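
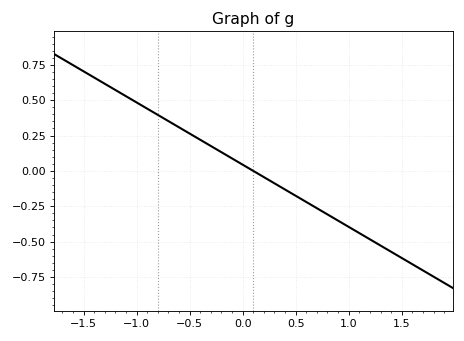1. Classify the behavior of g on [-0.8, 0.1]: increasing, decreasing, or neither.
decreasing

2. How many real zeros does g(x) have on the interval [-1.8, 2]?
1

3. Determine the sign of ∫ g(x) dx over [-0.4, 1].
negative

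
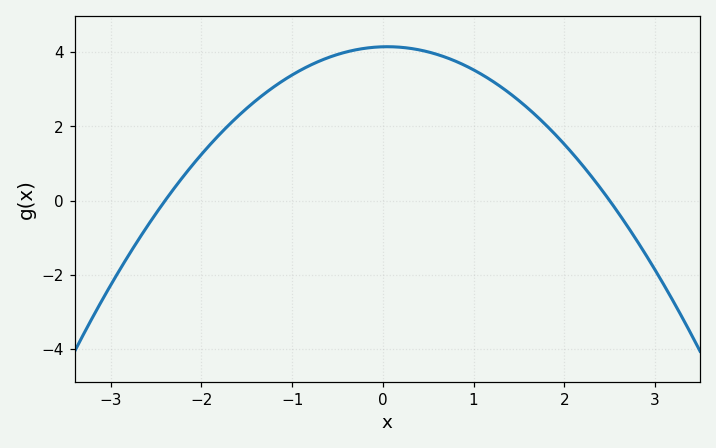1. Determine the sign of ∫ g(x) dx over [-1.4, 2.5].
positive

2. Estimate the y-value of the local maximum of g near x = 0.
4.2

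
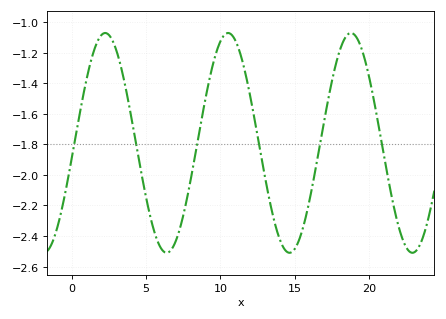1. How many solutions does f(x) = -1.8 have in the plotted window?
6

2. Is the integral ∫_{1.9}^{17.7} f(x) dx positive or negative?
negative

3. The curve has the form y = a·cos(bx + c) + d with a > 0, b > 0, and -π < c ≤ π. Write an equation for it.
y = 0.72cos(0.76x - 1.71) - 1.79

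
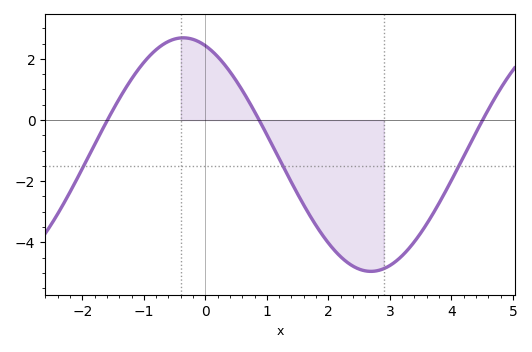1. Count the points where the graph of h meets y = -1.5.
3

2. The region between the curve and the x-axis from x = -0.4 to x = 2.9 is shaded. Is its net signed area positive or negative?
negative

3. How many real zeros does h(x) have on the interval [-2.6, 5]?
3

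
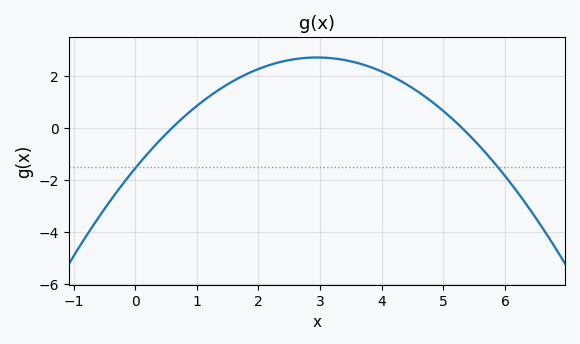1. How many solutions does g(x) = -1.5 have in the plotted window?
2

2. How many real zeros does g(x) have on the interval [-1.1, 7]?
2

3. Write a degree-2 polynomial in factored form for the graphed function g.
y = -0.49(x - 0.6)(x - 5.3)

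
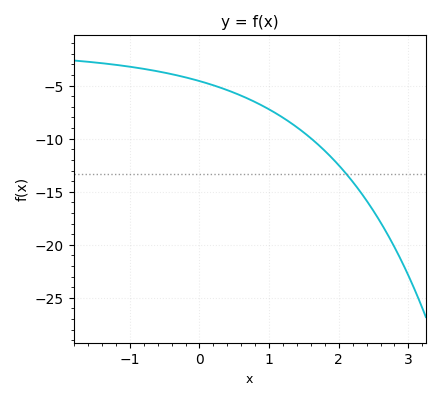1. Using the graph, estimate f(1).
-7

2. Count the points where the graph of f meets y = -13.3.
1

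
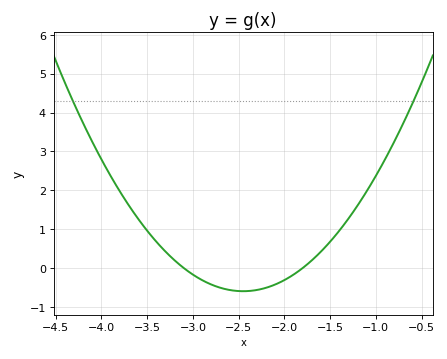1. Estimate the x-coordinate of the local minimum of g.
-2.45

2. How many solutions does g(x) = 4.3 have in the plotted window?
2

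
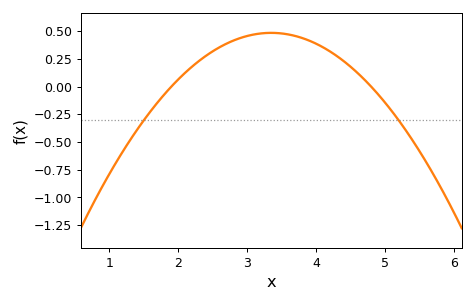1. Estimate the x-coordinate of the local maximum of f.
3.35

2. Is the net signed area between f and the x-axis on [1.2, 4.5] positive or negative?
positive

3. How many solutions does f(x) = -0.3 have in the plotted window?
2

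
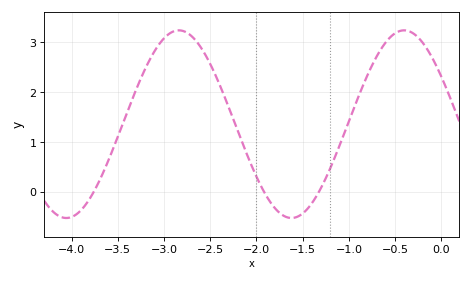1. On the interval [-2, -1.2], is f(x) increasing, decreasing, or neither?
neither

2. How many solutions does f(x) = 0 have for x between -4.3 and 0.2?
3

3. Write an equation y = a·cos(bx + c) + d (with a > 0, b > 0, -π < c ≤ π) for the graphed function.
y = 1.88cos(2.58x + 1.04) + 1.36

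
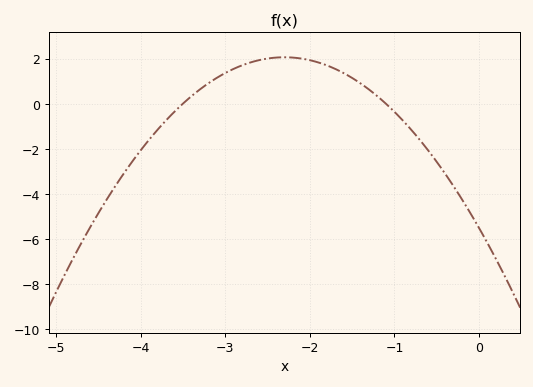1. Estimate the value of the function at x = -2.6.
2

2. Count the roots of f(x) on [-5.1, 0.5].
2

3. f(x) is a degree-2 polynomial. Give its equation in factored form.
y = -1.43(x + 3.5)(x + 1.1)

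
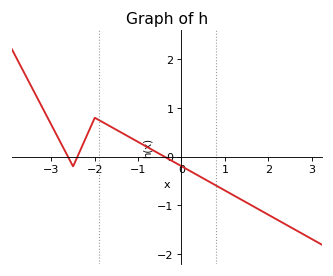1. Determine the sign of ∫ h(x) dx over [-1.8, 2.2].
negative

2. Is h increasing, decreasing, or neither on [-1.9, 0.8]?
decreasing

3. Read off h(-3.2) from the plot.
0.992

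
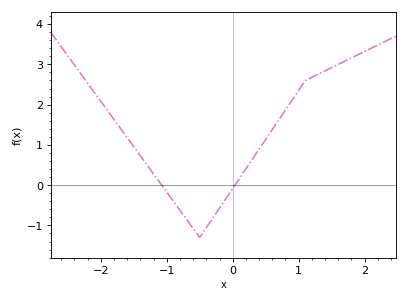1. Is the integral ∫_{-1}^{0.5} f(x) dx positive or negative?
negative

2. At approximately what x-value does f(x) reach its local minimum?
-0.5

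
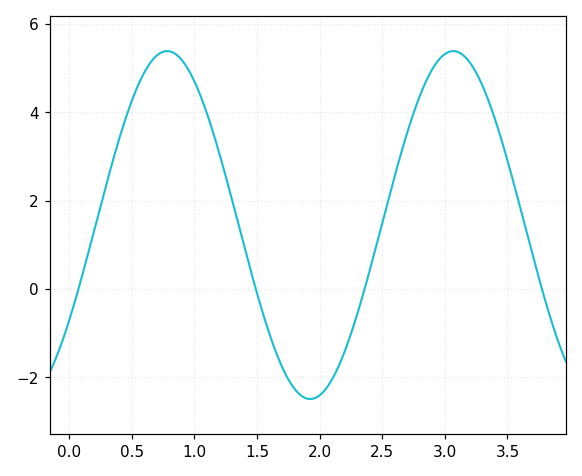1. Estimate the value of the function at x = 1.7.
-1.76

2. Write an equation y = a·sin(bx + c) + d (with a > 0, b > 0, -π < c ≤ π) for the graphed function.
y = 3.94sin(2.75x - 0.58) + 1.45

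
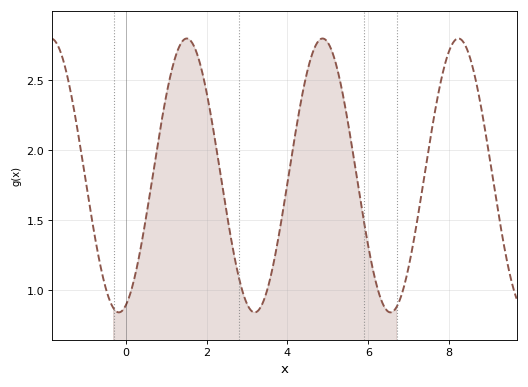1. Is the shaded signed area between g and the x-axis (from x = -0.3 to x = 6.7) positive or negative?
positive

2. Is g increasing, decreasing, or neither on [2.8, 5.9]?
neither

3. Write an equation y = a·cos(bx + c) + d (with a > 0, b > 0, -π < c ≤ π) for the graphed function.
y = 0.98cos(1.87x - 2.82) + 1.82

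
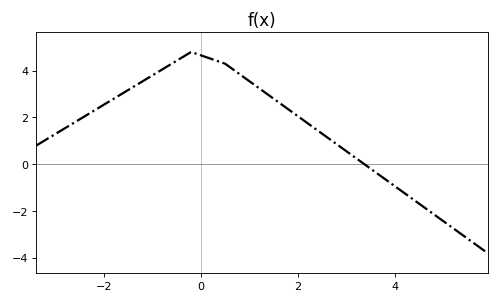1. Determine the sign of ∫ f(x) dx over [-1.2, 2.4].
positive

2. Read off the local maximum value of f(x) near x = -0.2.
4.8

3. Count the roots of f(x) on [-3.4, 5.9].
1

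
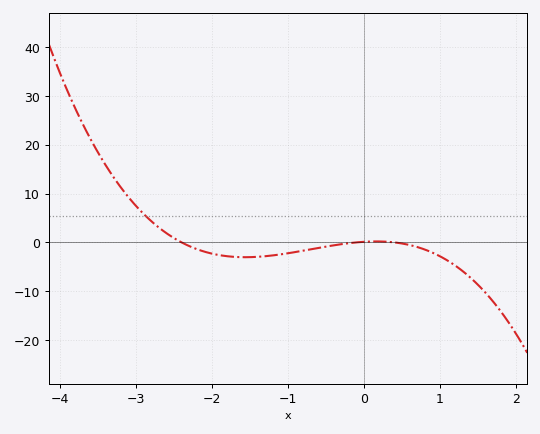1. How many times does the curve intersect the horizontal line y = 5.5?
1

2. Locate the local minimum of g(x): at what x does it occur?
-1.56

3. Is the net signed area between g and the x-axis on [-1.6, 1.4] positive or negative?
negative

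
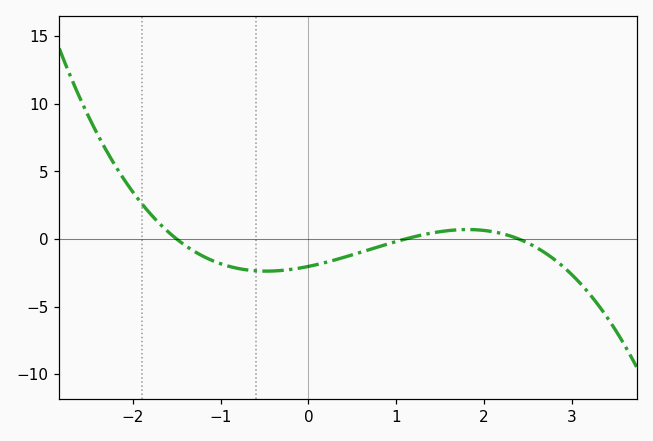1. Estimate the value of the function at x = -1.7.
1.17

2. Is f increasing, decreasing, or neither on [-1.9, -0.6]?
decreasing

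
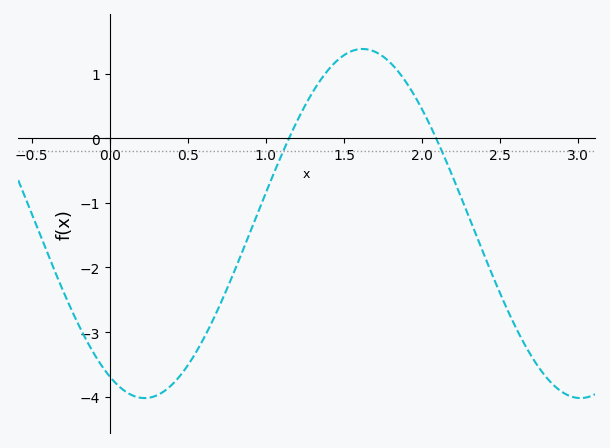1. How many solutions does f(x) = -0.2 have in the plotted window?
2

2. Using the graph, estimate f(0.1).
-3.92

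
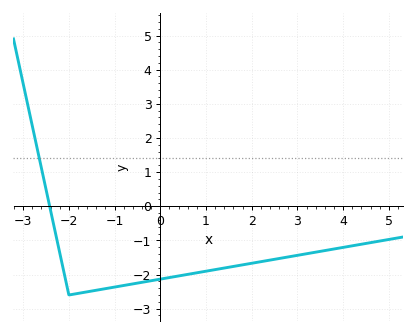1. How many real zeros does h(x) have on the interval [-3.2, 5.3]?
1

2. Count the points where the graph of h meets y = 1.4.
1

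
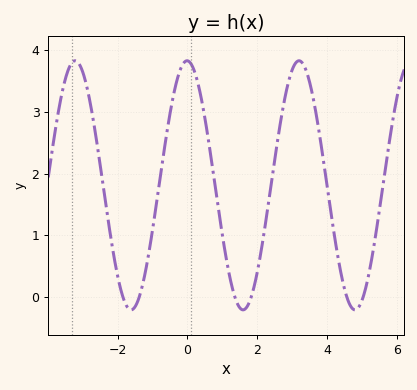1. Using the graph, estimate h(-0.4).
3.3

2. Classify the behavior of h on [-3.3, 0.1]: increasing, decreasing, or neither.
neither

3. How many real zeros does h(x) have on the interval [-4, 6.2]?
6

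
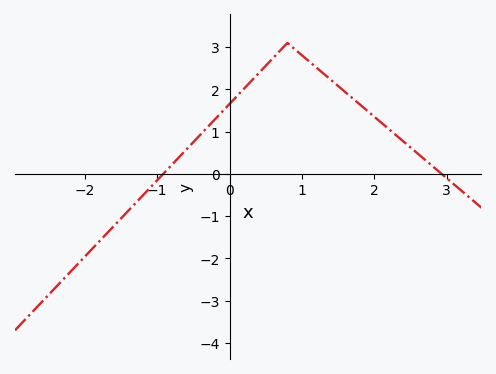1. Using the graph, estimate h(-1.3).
-0.7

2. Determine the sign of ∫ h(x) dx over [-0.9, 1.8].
positive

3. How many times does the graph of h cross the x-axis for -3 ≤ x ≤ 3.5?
2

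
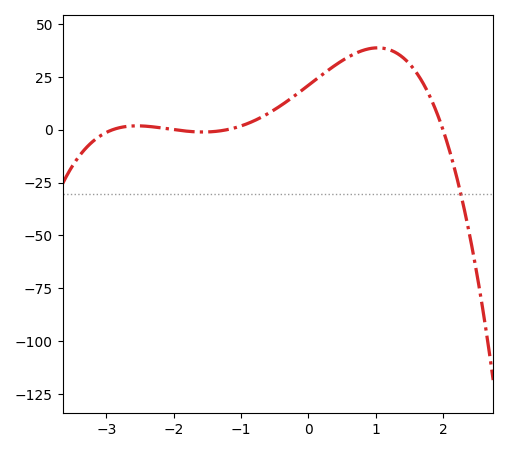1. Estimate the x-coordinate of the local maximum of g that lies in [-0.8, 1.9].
1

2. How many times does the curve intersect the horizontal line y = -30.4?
1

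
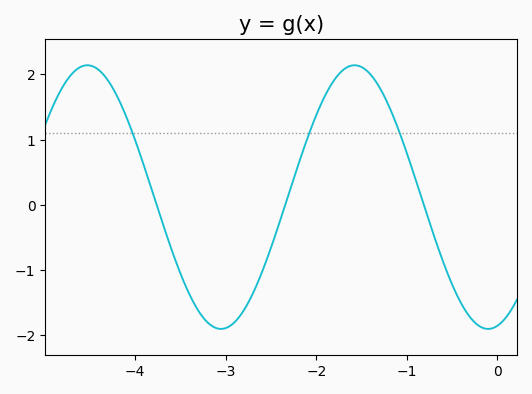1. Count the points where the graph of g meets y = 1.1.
3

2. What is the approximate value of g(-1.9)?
1.68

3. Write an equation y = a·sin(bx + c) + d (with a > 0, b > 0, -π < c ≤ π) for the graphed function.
y = 2.02sin(2.13x - 1.35) + 0.12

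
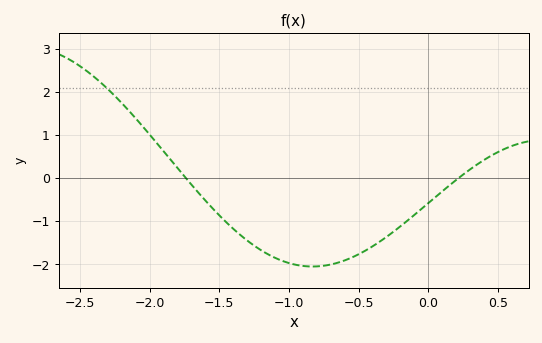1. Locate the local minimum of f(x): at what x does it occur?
-0.83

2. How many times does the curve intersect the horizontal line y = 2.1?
1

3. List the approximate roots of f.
-1.74, 0.217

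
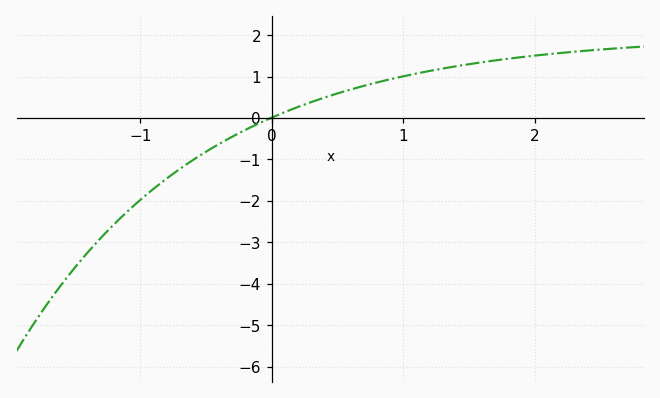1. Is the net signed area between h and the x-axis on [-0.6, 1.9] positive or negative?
positive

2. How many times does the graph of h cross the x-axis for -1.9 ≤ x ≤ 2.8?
1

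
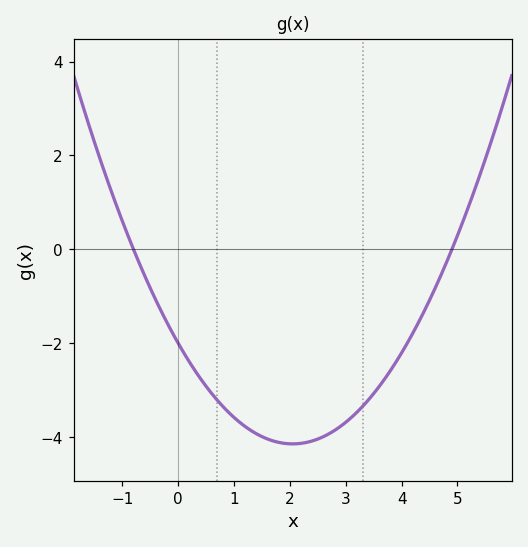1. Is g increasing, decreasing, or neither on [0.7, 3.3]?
neither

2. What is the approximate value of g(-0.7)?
-0.2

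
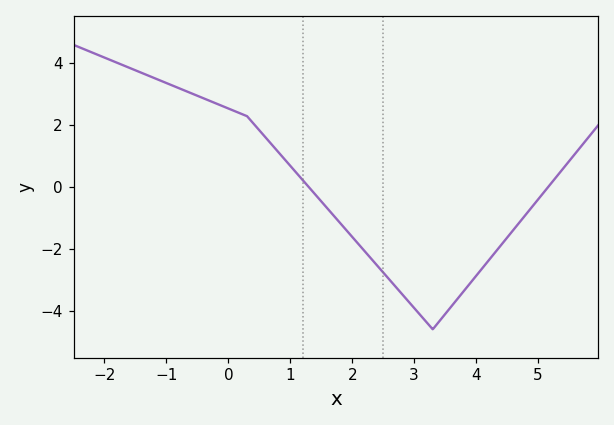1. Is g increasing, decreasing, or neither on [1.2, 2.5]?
decreasing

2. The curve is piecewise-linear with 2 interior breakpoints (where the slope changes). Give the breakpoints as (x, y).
(0.3, 2.3); (3.3, -4.6)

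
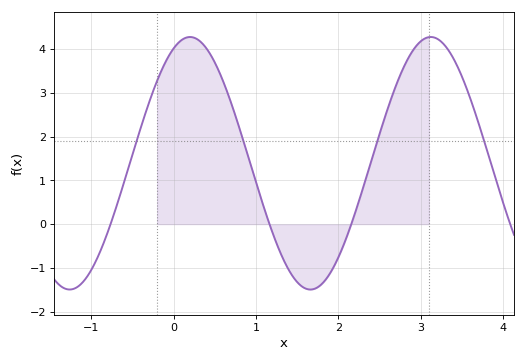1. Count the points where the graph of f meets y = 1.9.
4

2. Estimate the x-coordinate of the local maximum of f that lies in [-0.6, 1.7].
0.2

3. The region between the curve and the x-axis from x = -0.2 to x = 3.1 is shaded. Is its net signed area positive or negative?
positive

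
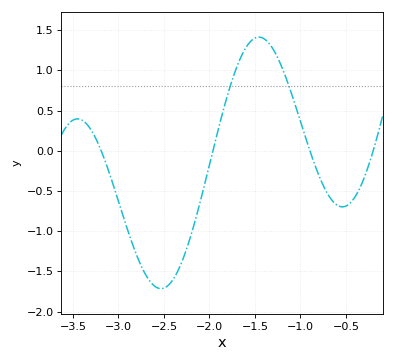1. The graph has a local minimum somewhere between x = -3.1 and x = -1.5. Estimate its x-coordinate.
-2.55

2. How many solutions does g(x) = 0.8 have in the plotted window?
2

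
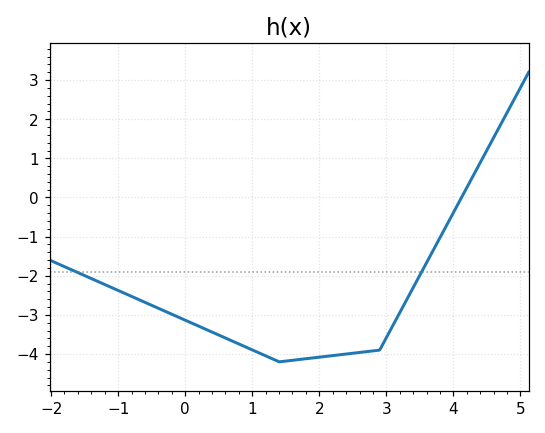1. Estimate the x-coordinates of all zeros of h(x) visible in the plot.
4.1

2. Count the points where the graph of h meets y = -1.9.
2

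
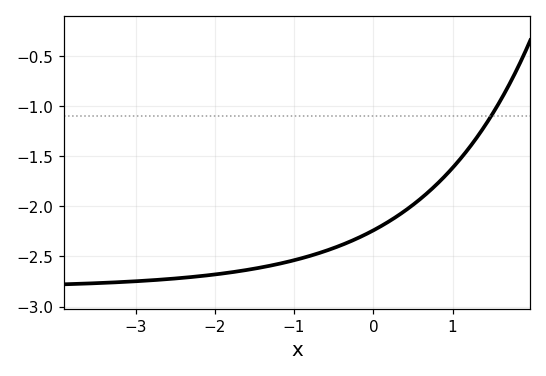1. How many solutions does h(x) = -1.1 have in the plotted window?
1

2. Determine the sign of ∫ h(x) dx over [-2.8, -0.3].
negative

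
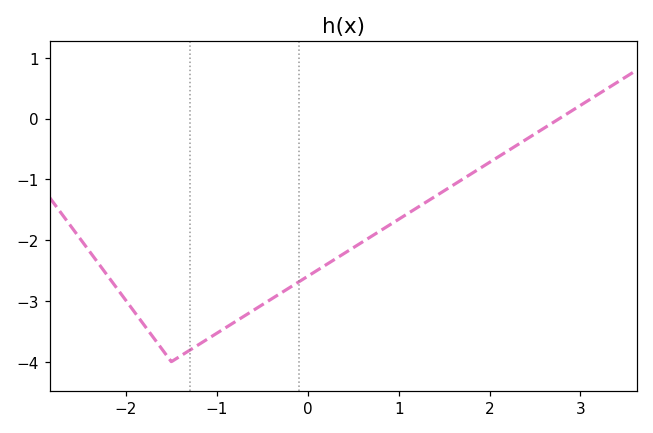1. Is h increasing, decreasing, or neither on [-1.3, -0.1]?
increasing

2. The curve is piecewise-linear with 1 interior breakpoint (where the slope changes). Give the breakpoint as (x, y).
(-1.5, -4)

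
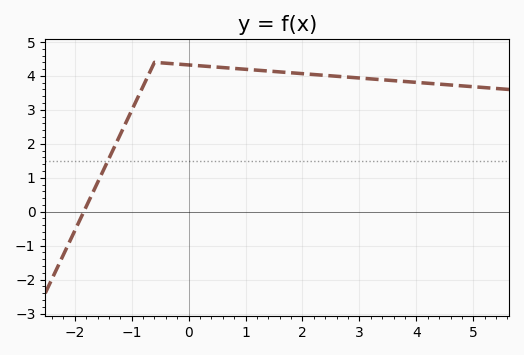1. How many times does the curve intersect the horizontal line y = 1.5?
1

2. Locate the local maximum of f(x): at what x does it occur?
-0.599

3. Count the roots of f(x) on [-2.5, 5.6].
1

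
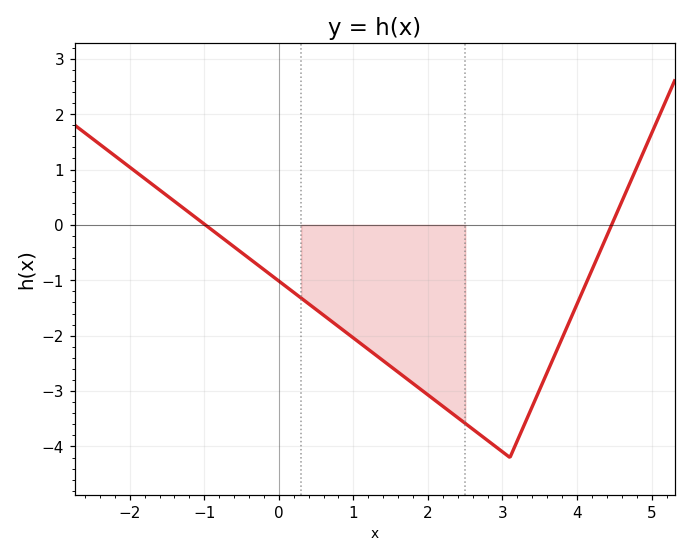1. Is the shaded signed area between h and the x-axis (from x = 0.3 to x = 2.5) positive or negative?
negative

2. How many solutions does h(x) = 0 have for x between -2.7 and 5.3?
2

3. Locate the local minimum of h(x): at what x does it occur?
3.1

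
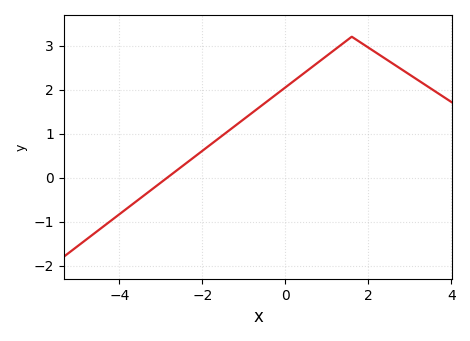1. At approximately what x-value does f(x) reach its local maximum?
1.6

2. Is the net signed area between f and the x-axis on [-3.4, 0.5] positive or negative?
positive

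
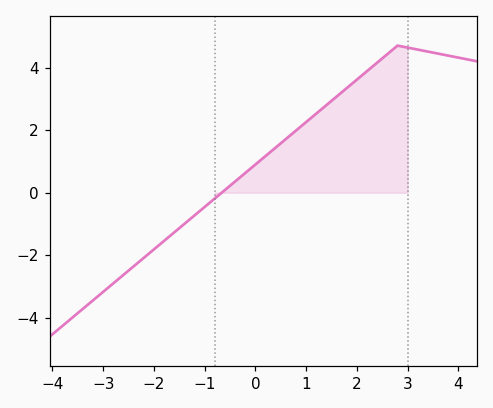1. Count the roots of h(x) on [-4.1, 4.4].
1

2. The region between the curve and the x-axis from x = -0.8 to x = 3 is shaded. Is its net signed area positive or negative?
positive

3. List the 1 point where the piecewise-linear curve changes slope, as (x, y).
(2.8, 4.7)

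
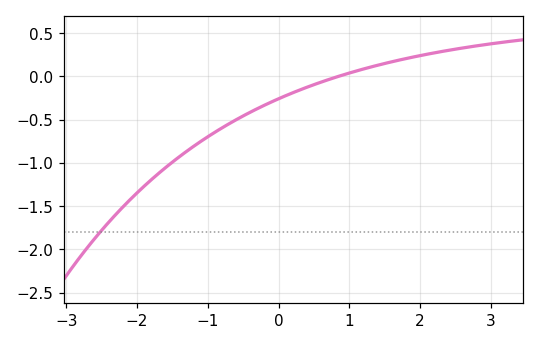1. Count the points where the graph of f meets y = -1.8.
1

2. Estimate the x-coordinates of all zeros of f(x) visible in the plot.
0.852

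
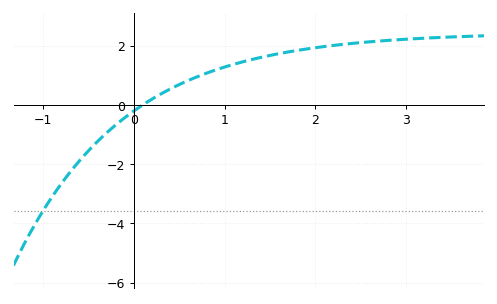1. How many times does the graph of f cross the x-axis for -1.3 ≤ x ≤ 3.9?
1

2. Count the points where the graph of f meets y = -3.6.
1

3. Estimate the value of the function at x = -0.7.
-2.2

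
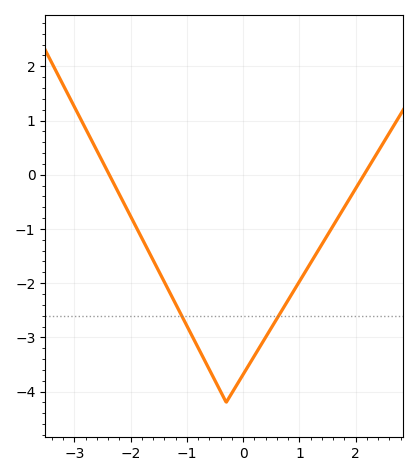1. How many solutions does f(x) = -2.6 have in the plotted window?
2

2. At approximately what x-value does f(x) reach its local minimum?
-0.3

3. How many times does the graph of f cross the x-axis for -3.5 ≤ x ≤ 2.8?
2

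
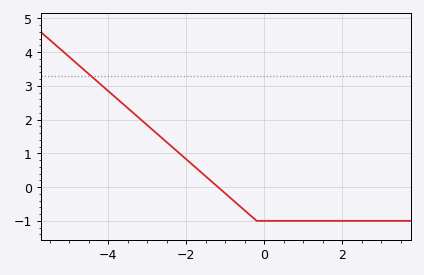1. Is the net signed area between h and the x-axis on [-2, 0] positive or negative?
negative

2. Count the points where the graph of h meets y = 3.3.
1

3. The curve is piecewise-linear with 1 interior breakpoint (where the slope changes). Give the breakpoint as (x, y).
(-0.2, -1)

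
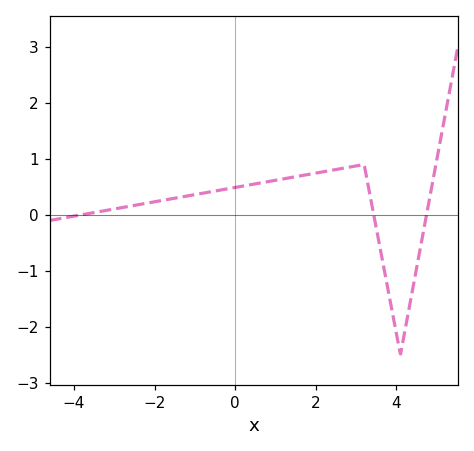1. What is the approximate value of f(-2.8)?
0.131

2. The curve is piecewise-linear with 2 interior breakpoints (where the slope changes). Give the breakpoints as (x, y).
(3.2, 0.9); (4.1, -2.5)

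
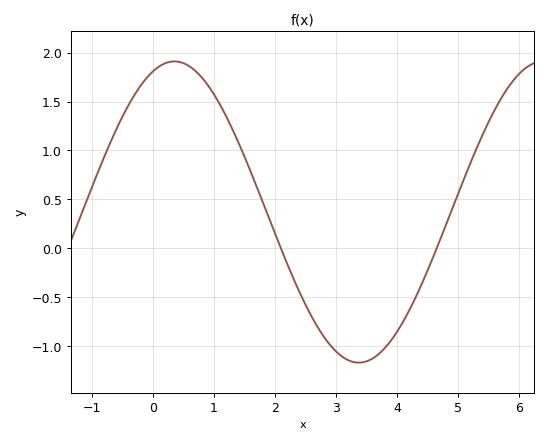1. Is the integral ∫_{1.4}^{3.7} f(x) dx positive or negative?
negative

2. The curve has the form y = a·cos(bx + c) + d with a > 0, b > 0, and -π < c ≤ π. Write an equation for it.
y = 1.54cos(1.04x - 0.37) + 0.37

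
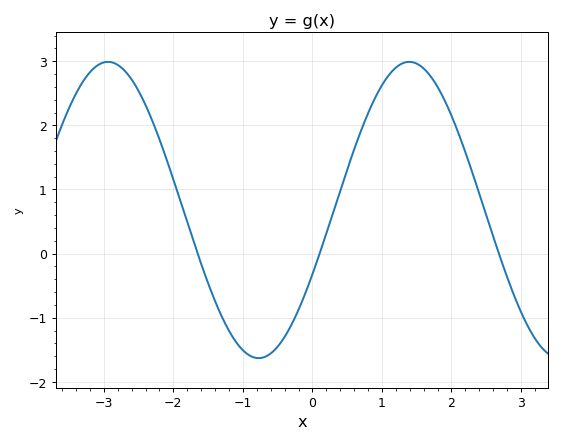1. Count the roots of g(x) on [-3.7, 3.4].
3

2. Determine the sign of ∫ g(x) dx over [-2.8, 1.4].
positive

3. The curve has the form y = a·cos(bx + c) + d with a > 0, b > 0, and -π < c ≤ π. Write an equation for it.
y = 2.31cos(1.45x - 2.02) + 0.68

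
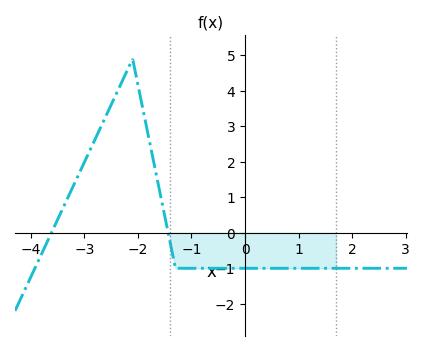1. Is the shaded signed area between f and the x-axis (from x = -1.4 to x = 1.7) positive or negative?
negative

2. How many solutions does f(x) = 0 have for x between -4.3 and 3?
2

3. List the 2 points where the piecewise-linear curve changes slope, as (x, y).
(-2.1, 4.9); (-1.3, -1)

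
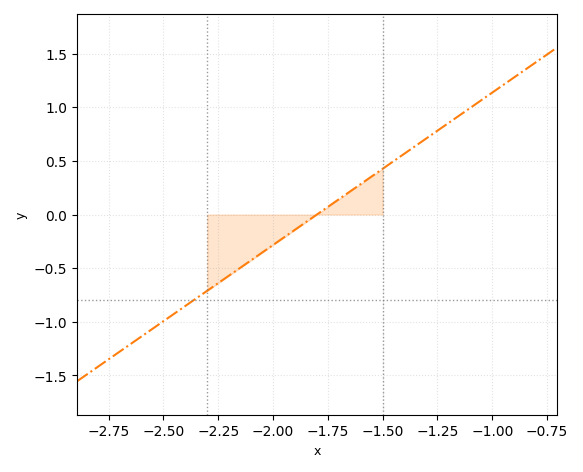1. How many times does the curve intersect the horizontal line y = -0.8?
1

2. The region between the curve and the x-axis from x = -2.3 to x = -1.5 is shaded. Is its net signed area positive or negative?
negative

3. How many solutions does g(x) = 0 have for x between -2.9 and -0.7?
1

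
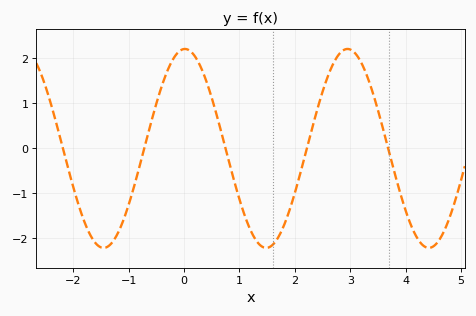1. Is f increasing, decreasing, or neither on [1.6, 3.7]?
neither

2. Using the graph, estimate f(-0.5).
1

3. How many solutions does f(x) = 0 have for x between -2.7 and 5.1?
5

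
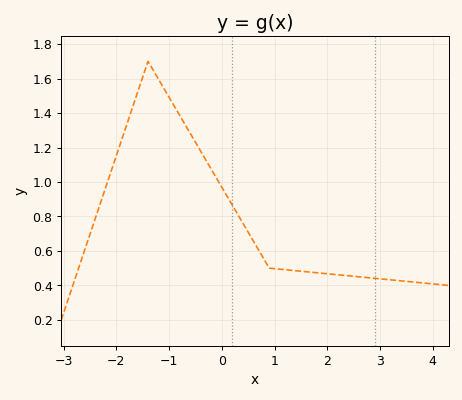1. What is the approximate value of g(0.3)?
0.813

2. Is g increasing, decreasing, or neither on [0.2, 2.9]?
decreasing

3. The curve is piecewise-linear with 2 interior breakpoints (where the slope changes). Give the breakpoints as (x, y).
(-1.4, 1.7); (0.9, 0.5)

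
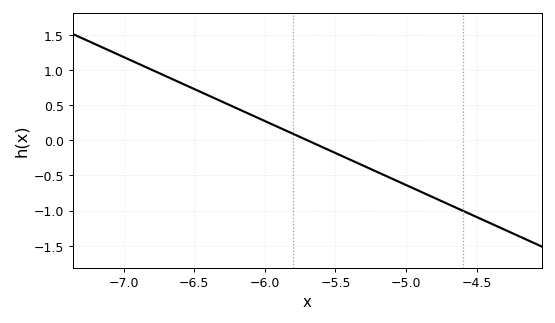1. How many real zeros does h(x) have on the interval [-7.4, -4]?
1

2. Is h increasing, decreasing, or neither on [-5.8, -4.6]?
decreasing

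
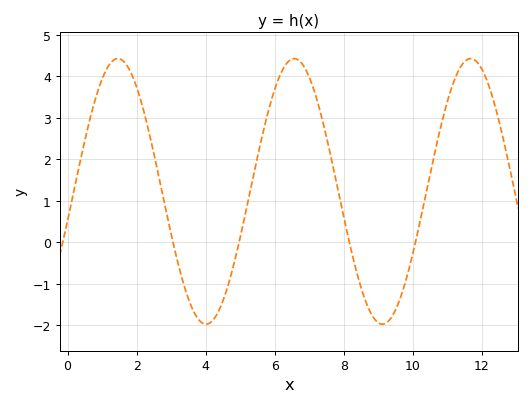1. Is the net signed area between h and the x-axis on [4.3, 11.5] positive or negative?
positive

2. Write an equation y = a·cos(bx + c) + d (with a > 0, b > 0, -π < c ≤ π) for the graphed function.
y = 3.2cos(1.23x - 1.79) + 1.23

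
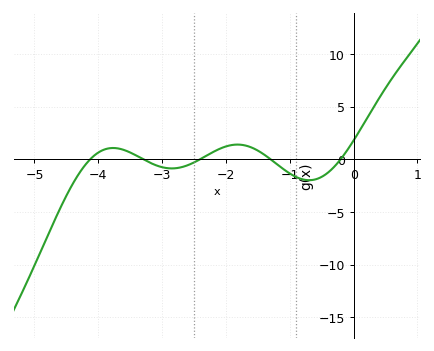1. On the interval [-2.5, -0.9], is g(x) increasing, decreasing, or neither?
neither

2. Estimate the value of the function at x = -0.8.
-2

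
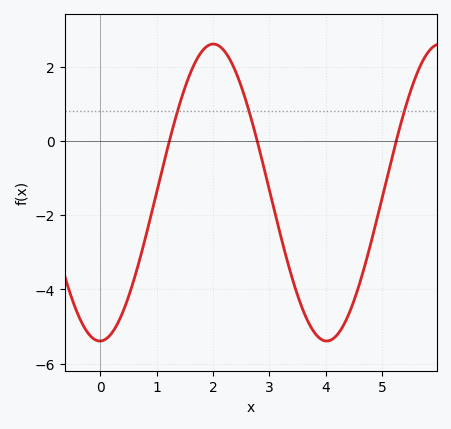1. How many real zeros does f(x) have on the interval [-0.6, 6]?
3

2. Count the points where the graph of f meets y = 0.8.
3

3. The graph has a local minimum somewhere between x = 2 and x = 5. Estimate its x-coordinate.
4.02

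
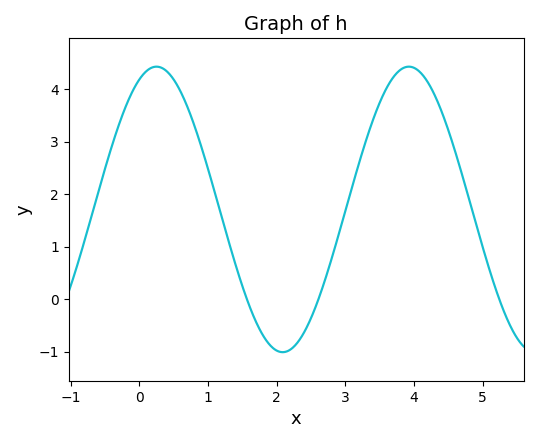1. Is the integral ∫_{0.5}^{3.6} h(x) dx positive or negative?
positive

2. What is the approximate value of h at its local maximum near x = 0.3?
4.4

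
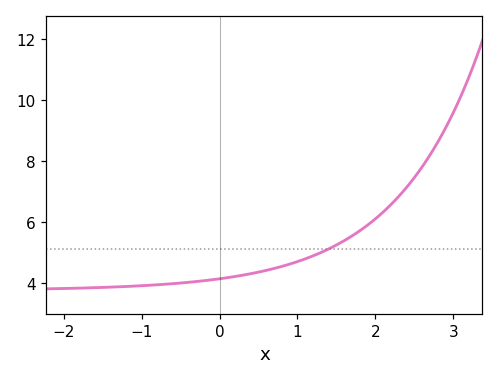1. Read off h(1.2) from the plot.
4.8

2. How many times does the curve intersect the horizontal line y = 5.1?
1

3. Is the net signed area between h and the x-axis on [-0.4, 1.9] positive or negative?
positive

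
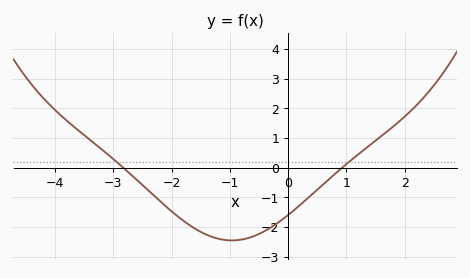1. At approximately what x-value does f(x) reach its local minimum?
-1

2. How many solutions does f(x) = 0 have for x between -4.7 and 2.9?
2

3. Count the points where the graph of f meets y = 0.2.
2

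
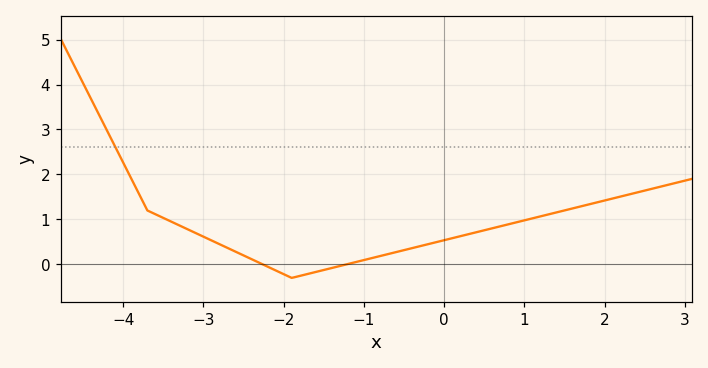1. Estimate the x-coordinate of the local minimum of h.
-1.8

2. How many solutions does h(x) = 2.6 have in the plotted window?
1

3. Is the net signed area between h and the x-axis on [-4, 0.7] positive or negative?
positive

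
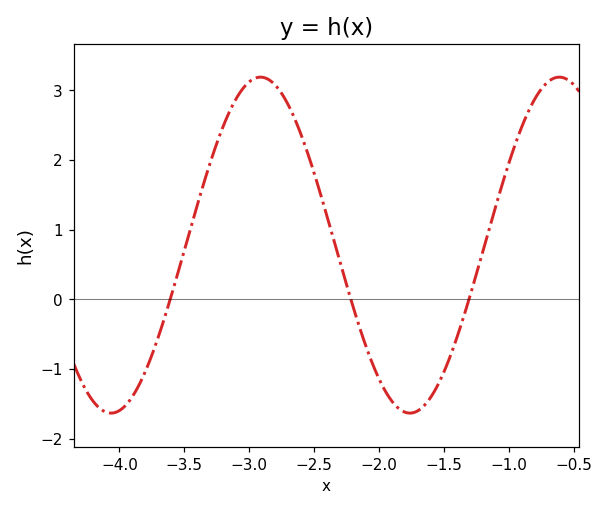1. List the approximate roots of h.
-3.61, -2.22, -1.31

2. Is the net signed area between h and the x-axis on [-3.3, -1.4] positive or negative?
positive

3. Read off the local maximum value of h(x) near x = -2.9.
3.19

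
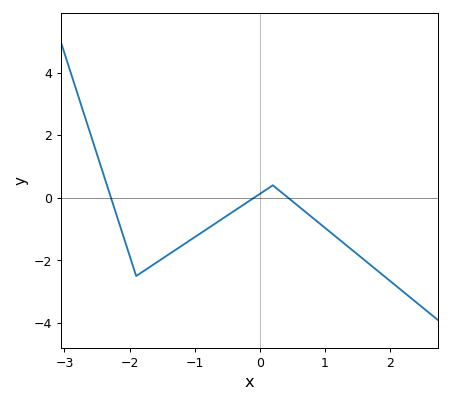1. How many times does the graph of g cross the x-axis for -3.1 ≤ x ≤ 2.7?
3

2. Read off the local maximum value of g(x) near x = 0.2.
0.399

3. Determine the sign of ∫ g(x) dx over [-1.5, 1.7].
negative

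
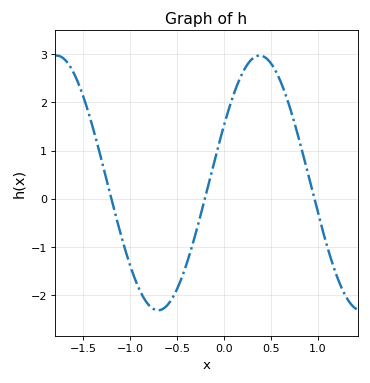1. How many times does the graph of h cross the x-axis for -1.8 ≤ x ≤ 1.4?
3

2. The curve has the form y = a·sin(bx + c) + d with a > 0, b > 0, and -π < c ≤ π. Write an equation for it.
y = 2.64sin(2.91x + 0.47) + 0.33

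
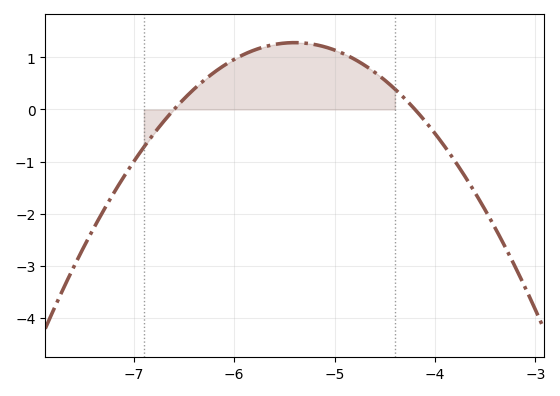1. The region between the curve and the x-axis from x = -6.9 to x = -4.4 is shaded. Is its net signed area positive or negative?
positive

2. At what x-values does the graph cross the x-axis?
-6.6, -4.2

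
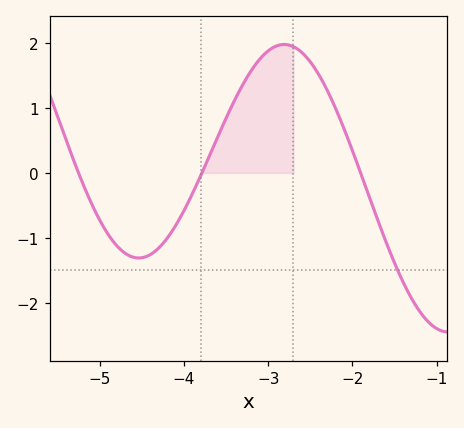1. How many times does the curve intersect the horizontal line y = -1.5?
1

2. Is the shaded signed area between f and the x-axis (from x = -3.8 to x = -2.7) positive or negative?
positive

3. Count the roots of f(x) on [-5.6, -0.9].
3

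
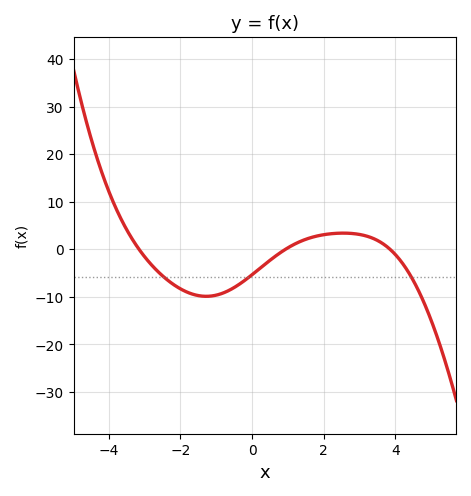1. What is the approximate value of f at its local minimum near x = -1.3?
-10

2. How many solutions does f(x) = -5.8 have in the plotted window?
3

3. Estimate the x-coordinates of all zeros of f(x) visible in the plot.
-3.2, 1, 3.8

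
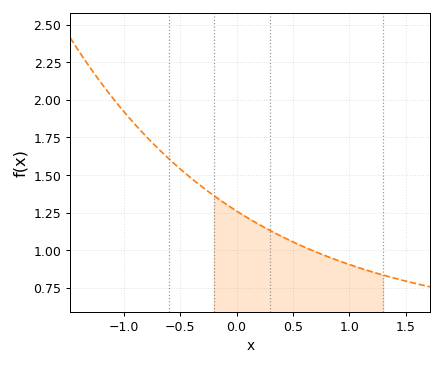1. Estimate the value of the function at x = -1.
1.92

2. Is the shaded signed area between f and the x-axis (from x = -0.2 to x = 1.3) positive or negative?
positive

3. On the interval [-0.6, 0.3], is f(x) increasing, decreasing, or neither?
decreasing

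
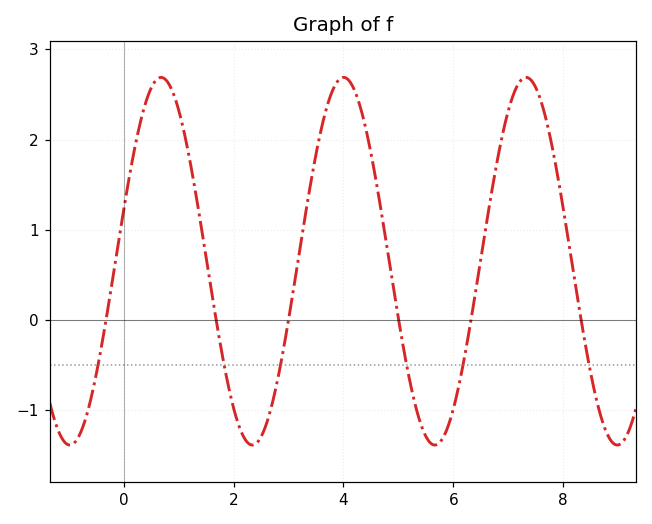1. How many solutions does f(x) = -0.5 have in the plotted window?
6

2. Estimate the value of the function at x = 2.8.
-0.665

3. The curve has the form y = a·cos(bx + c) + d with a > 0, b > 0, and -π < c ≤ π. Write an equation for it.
y = 2.04cos(1.89x - 1.28) + 0.65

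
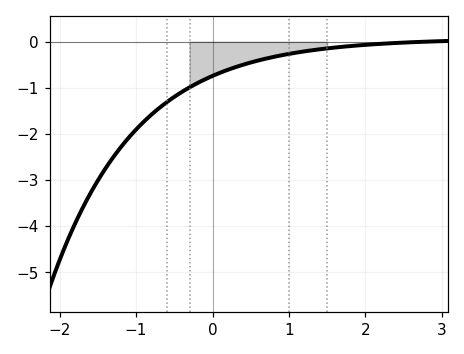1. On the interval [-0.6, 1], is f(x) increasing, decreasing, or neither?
increasing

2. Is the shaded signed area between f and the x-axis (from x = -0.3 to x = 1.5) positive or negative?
negative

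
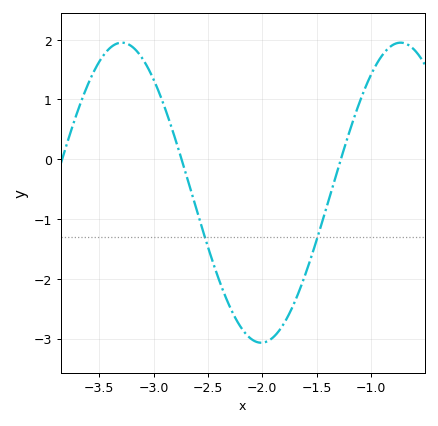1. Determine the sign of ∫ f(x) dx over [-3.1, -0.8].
negative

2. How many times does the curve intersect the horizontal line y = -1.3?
2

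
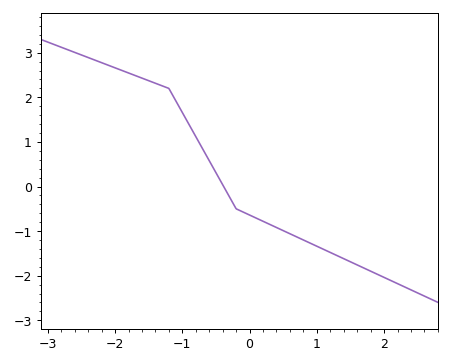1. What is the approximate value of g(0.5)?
-0.99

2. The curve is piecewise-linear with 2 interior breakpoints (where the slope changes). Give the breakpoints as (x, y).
(-1.2, 2.2); (-0.2, -0.5)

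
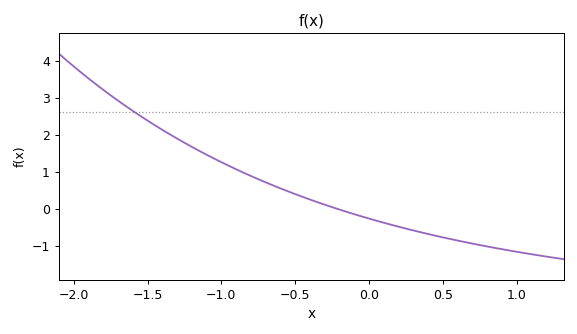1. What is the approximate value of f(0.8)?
-1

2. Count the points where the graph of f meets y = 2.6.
1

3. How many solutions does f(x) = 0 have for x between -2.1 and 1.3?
1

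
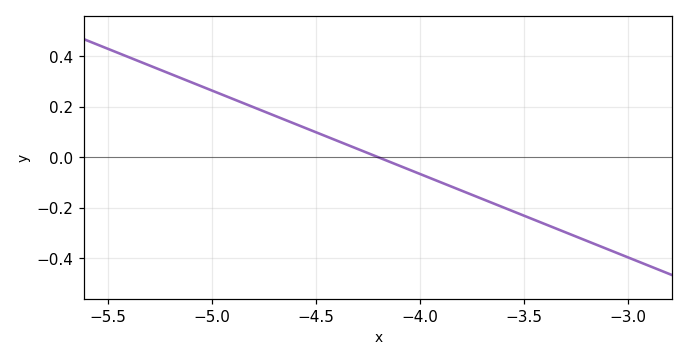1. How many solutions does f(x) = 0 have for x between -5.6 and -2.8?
1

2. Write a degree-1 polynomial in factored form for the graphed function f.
y = -0.33(x + 4.2)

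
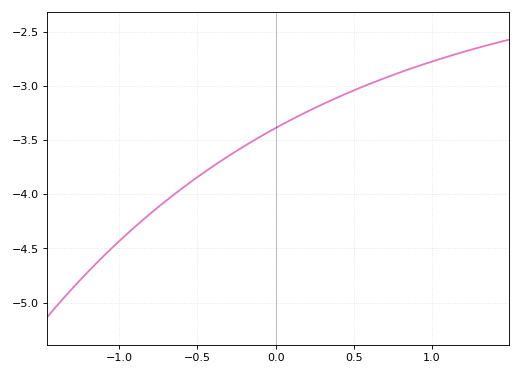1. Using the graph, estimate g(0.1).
-3.31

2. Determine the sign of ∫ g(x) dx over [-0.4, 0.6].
negative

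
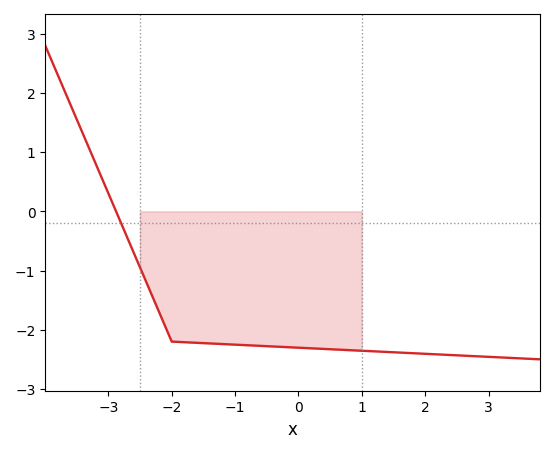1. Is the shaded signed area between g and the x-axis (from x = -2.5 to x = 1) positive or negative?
negative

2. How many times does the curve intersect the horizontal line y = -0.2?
1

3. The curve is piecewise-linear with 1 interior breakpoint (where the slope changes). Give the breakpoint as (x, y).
(-2, -2.2)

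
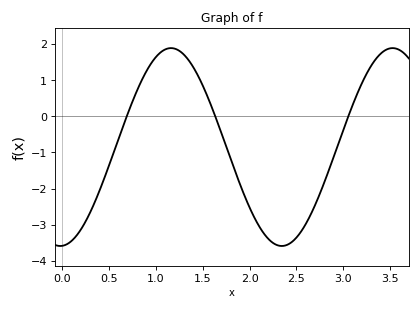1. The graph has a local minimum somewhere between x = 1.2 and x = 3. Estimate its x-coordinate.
2.34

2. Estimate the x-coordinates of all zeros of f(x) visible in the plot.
0.691, 1.63, 3.05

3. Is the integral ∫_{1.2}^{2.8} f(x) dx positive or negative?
negative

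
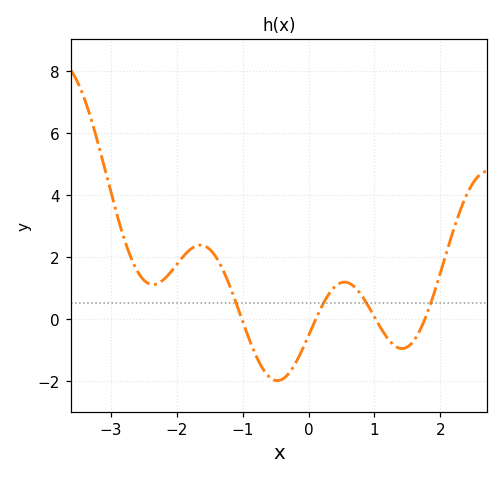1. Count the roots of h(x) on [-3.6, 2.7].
4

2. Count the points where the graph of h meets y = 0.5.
4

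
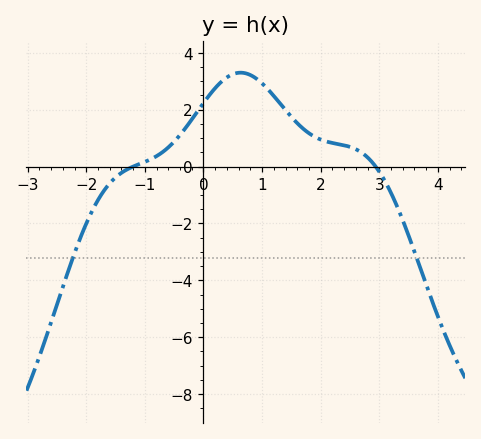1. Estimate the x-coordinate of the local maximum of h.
0.634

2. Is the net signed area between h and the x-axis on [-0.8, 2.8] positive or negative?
positive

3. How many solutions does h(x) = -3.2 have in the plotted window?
2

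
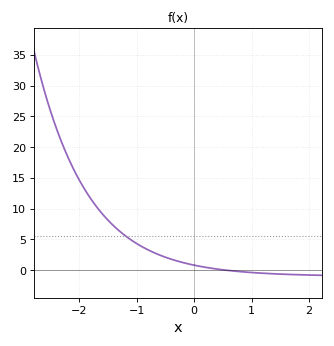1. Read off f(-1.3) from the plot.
6.5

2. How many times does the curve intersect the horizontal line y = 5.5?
1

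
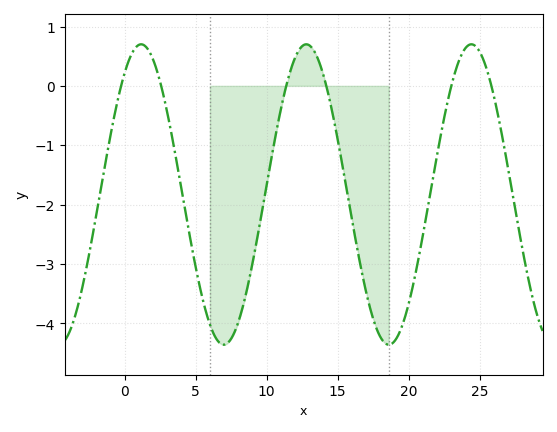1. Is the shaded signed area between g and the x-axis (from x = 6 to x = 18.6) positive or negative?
negative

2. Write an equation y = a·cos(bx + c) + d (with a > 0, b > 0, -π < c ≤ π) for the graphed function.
y = 2.53cos(0.54x - 0.62) - 1.83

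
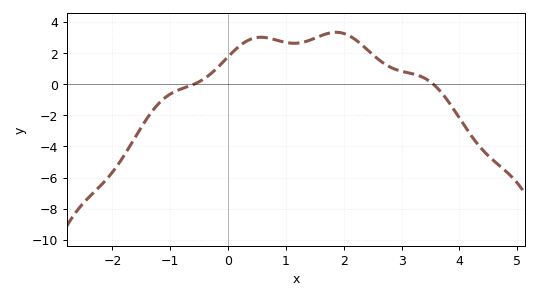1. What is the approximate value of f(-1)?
-0.635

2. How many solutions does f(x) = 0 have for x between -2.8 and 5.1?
2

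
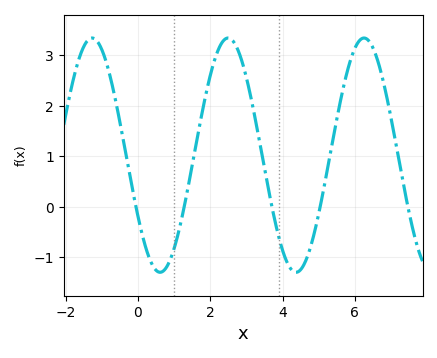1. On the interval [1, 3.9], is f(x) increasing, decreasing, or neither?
neither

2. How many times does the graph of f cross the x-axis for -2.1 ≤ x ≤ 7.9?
5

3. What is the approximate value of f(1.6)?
1.2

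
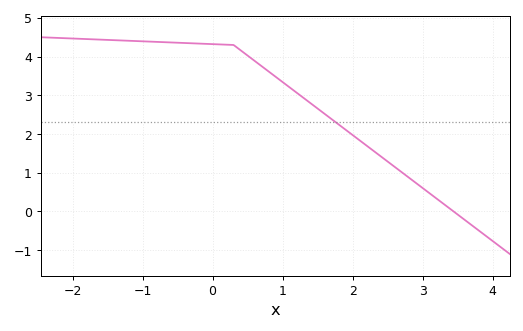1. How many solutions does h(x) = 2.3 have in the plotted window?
1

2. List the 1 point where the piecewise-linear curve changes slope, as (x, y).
(0.3, 4.3)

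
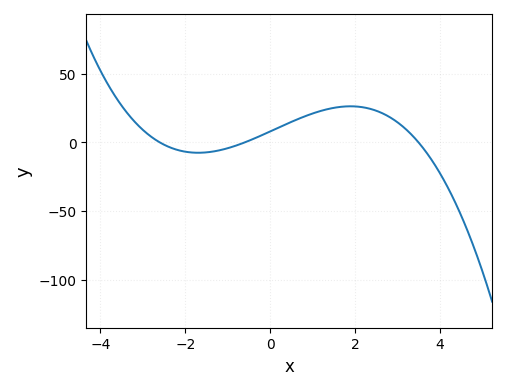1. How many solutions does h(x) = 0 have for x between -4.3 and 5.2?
3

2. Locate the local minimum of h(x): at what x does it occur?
-1.6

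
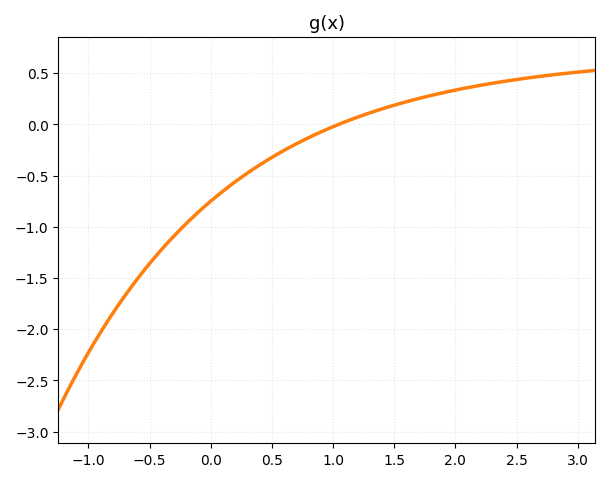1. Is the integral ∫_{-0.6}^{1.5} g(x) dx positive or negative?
negative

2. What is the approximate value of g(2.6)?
0.45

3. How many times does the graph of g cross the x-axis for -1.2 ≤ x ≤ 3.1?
1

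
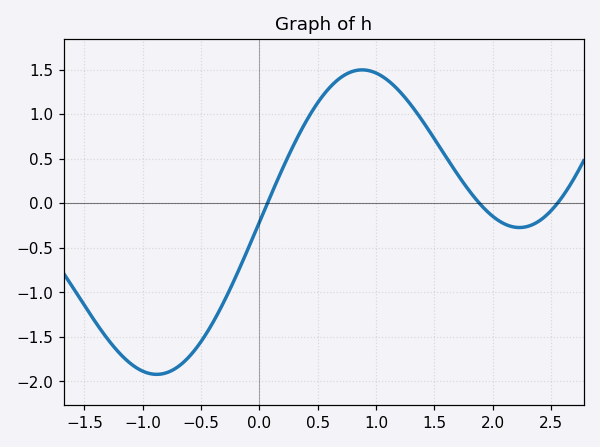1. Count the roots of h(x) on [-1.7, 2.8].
3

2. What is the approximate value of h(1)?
1.46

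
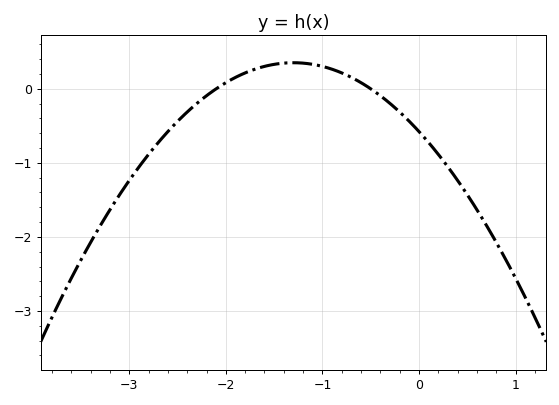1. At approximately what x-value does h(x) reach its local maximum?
-1.3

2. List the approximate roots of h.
-2.1, -0.5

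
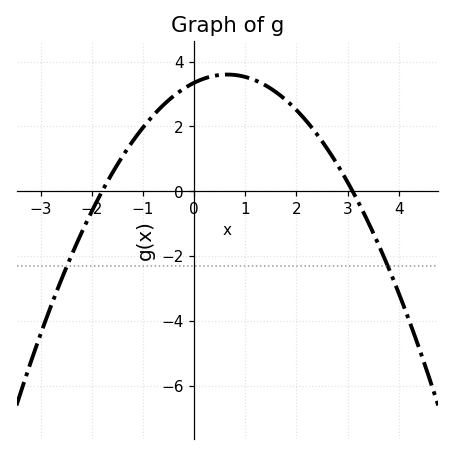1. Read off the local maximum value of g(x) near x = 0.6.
3.6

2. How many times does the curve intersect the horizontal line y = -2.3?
2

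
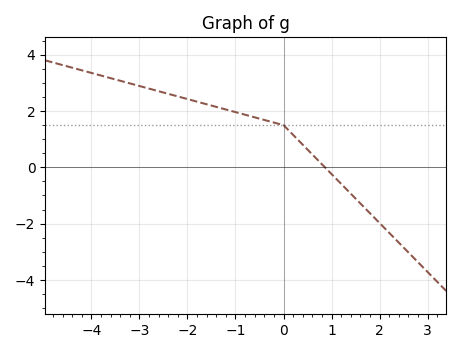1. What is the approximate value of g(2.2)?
-2.33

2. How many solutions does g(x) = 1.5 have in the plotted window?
1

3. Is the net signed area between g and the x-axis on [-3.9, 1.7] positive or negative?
positive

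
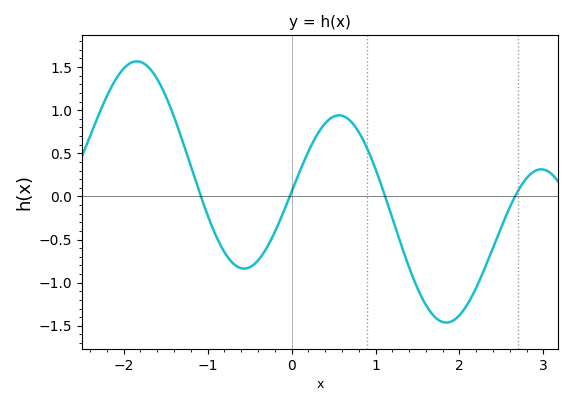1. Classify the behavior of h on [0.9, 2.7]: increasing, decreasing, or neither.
neither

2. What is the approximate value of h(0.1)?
0.3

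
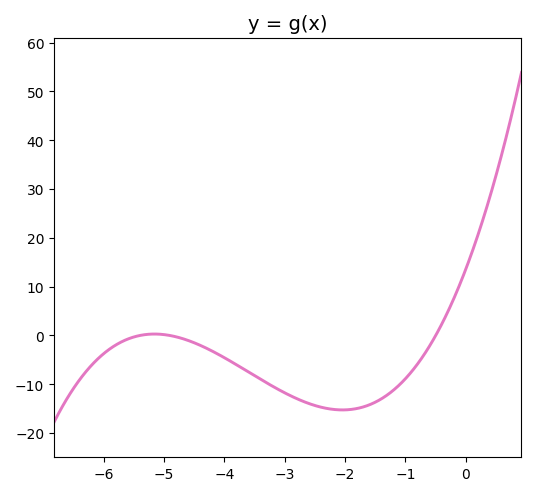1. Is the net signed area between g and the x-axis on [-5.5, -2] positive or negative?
negative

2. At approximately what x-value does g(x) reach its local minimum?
-2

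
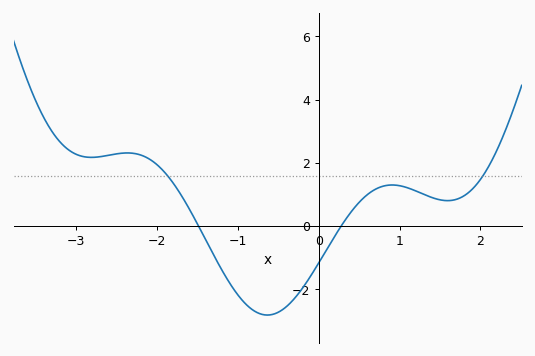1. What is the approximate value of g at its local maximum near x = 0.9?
1.4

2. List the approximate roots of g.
-1.5, 0.3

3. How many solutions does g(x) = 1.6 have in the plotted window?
2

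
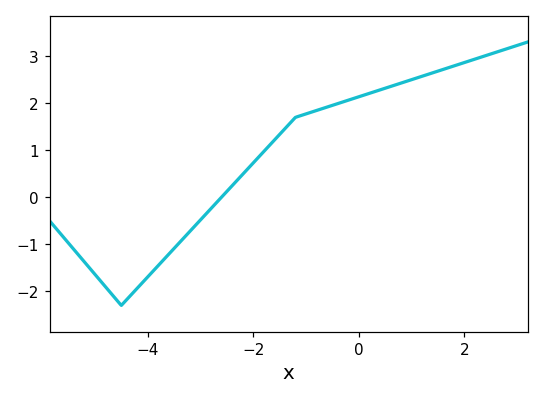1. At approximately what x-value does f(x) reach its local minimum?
-4.6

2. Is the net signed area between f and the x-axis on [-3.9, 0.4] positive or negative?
positive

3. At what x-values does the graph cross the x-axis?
-2.6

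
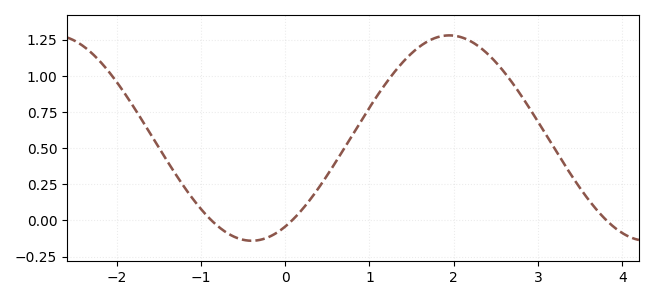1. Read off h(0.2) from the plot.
0.075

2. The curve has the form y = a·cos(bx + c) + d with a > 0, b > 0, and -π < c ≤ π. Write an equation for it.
y = 0.71cos(1.34x - 2.61) + 0.57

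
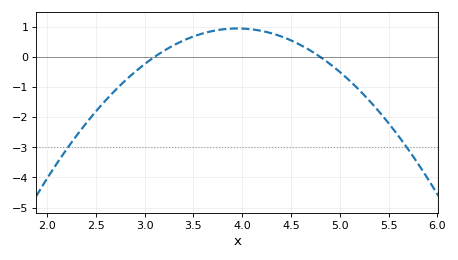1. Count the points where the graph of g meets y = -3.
2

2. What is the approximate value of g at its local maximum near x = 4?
0.9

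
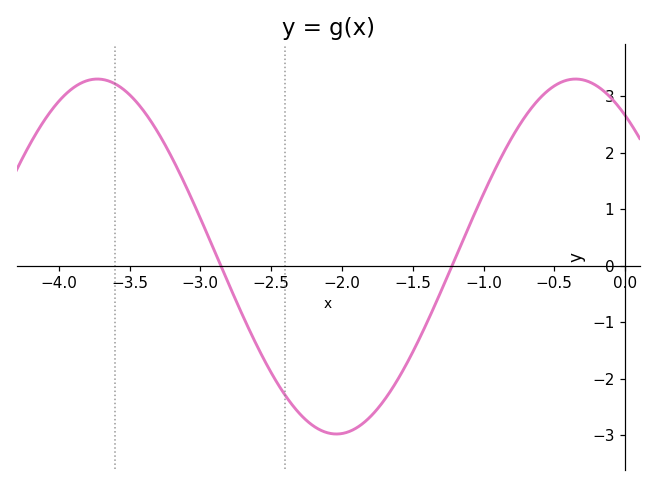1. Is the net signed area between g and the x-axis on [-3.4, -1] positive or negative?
negative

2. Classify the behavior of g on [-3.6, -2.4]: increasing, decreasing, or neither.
decreasing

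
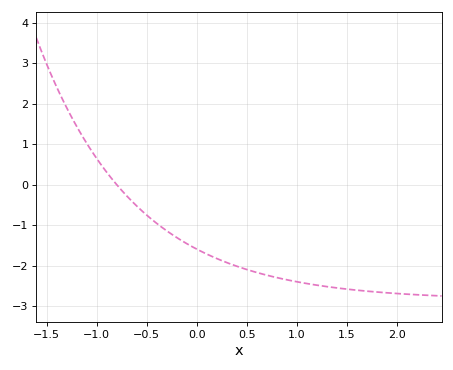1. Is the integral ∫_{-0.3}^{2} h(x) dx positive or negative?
negative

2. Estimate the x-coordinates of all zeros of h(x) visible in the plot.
-0.8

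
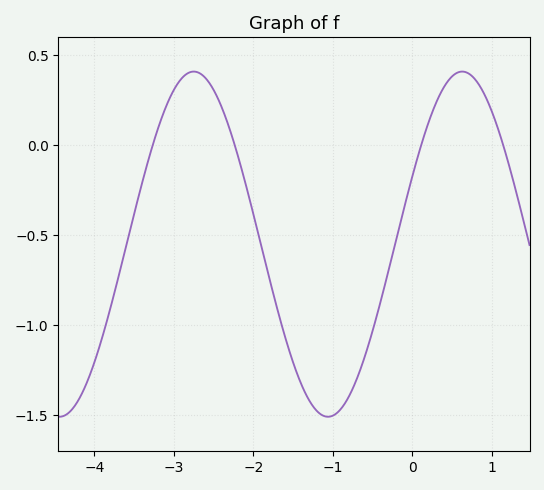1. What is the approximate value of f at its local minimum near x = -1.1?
-1.51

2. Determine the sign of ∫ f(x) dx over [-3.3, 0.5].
negative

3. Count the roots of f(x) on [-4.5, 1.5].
4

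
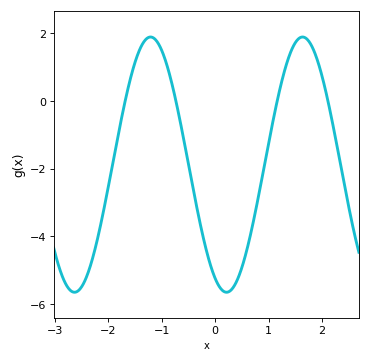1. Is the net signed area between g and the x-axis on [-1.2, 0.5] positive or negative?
negative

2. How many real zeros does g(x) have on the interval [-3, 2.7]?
4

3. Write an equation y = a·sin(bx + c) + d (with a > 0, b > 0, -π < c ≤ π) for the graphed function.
y = 3.77sin(2.21x - 2.04) - 1.88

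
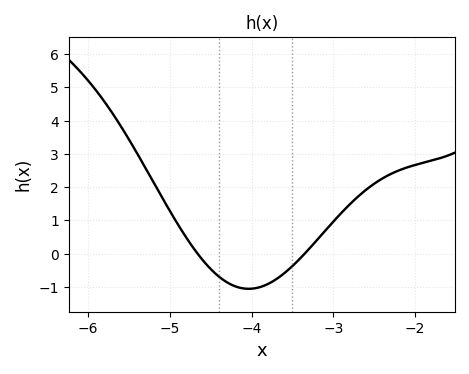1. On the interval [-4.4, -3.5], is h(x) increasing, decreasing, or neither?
neither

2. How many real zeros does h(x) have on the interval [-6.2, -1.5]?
2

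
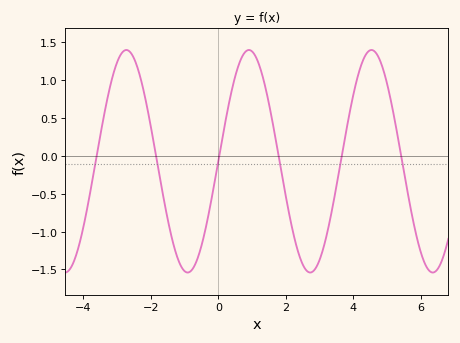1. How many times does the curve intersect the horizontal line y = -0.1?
6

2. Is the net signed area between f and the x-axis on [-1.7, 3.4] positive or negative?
negative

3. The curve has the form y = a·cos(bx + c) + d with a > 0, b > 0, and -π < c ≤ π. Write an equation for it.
y = 1.47cos(1.73x - 1.56) - 0.07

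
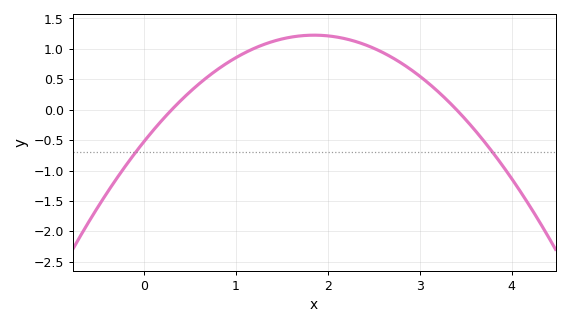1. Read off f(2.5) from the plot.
1.01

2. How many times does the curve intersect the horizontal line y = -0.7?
2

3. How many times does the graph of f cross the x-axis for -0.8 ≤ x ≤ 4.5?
2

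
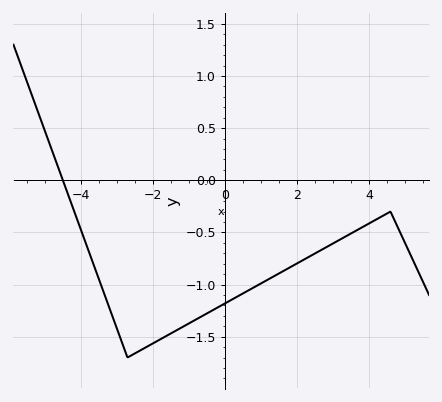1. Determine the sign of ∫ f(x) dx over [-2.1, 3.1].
negative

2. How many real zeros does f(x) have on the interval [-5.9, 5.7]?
1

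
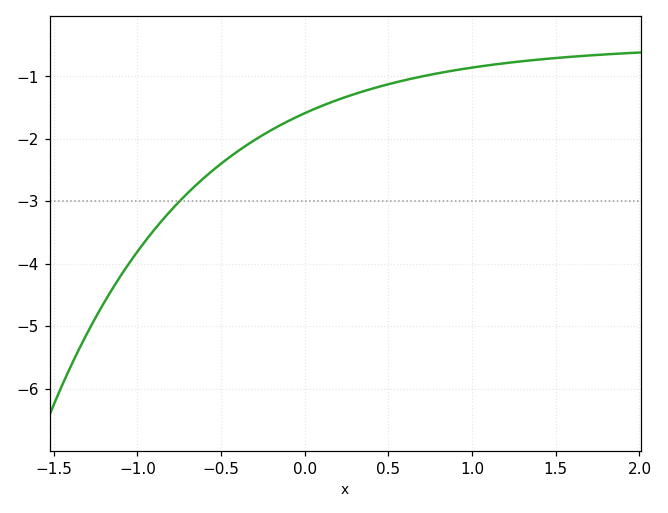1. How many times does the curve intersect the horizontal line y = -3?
1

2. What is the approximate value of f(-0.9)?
-3.5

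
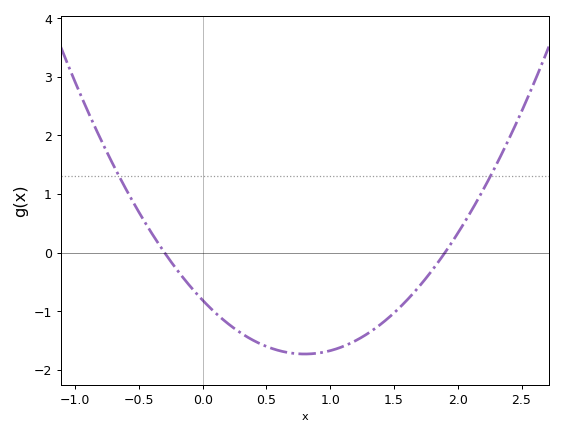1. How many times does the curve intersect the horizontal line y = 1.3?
2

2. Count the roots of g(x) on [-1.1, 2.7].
2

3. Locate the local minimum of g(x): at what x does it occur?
0.8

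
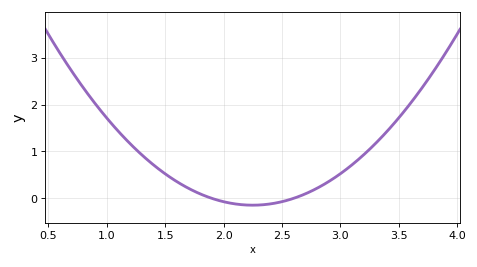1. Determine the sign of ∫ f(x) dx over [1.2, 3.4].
positive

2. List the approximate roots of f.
1.9, 2.6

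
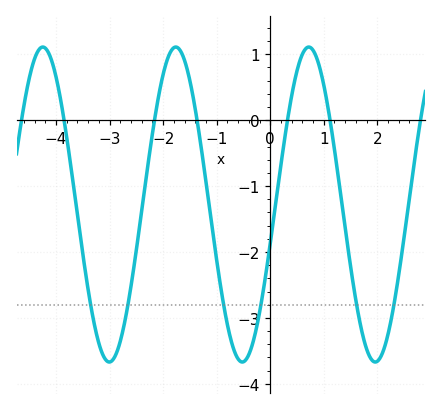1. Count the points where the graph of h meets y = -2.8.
6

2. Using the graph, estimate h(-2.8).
-3.35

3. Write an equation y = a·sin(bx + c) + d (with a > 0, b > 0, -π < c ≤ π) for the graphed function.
y = 2.39sin(2.53x - 0.25) - 1.28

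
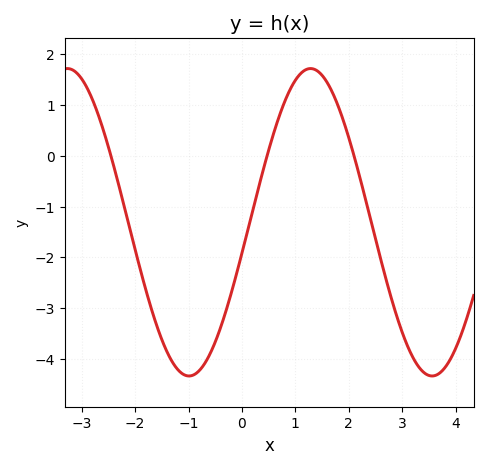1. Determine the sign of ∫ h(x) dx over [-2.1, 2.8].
negative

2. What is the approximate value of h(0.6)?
0.466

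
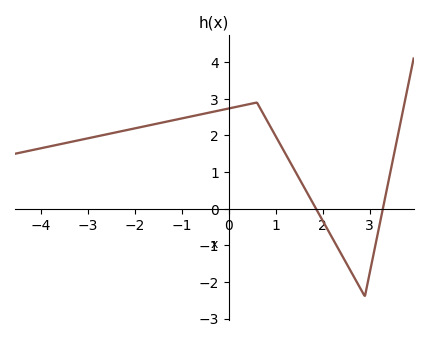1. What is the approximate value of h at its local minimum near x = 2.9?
-2.39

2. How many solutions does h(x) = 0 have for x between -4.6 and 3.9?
2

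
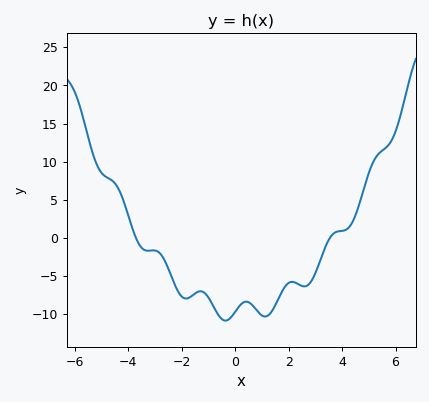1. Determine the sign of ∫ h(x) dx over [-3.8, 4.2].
negative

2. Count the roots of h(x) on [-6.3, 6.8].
2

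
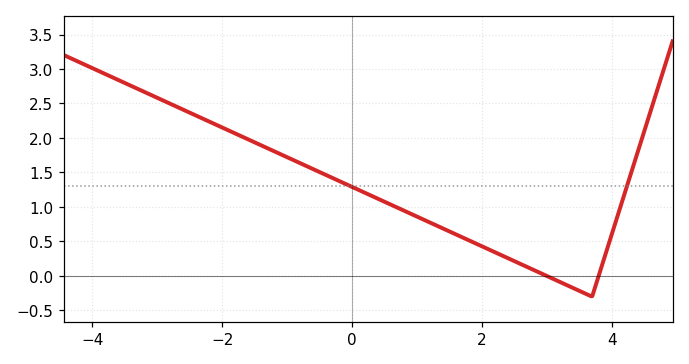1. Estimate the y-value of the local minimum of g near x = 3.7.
-0.3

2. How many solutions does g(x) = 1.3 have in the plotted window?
2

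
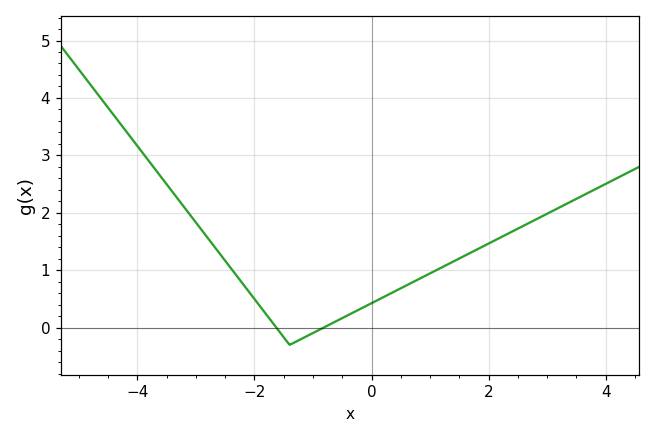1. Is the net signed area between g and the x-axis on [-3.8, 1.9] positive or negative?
positive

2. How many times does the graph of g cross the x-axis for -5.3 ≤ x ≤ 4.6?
2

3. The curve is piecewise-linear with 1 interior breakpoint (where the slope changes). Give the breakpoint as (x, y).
(-1.4, -0.3)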